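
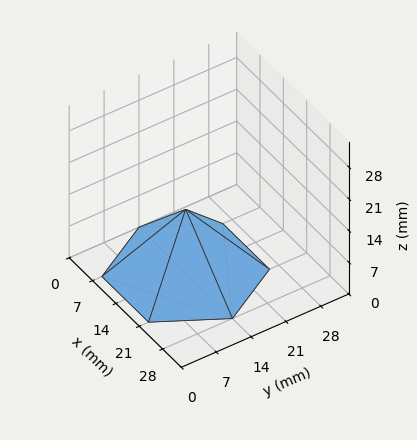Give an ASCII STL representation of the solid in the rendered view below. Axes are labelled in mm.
Reading the render: the shape is a regular 6-sided pyramid, base circumscribed radius ≈ 14 mm, apex at z ≈ 14 mm (dimensions read to the nearest mm from the axis ticks). For the STL, each face is triangulated and given an outward normal.

solid part
  facet normal 0.0000 0.0000 -1.0000
    outer loop
      vertex 7.000 26.124 0.000
      vertex 21.000 26.124 0.000
      vertex 28.000 14.000 0.000
    endloop
  endfacet
  facet normal 0.0000 0.0000 -1.0000
    outer loop
      vertex 0.000 14.000 0.000
      vertex 7.000 26.124 0.000
      vertex 28.000 14.000 0.000
    endloop
  endfacet
  facet normal 0.0000 0.0000 -1.0000
    outer loop
      vertex 7.000 1.876 0.000
      vertex 0.000 14.000 0.000
      vertex 28.000 14.000 0.000
    endloop
  endfacet
  facet normal 0.0000 0.0000 -1.0000
    outer loop
      vertex 21.000 1.876 0.000
      vertex 7.000 1.876 0.000
      vertex 28.000 14.000 0.000
    endloop
  endfacet
  facet normal 0.6547 0.3780 0.6547
    outer loop
      vertex 28.000 14.000 0.000
      vertex 21.000 26.124 0.000
      vertex 14.000 14.000 14.000
    endloop
  endfacet
  facet normal 0.0000 0.7559 0.6546
    outer loop
      vertex 21.000 26.124 0.000
      vertex 7.000 26.124 0.000
      vertex 14.000 14.000 14.000
    endloop
  endfacet
  facet normal -0.6547 0.3780 0.6547
    outer loop
      vertex 7.000 26.124 0.000
      vertex 0.000 14.000 0.000
      vertex 14.000 14.000 14.000
    endloop
  endfacet
  facet normal -0.6547 -0.3780 0.6547
    outer loop
      vertex 0.000 14.000 0.000
      vertex 7.000 1.876 0.000
      vertex 14.000 14.000 14.000
    endloop
  endfacet
  facet normal 0.0000 -0.7559 0.6546
    outer loop
      vertex 7.000 1.876 0.000
      vertex 21.000 1.876 0.000
      vertex 14.000 14.000 14.000
    endloop
  endfacet
  facet normal 0.6547 -0.3780 0.6547
    outer loop
      vertex 21.000 1.876 0.000
      vertex 28.000 14.000 0.000
      vertex 14.000 14.000 14.000
    endloop
  endfacet
endsolid part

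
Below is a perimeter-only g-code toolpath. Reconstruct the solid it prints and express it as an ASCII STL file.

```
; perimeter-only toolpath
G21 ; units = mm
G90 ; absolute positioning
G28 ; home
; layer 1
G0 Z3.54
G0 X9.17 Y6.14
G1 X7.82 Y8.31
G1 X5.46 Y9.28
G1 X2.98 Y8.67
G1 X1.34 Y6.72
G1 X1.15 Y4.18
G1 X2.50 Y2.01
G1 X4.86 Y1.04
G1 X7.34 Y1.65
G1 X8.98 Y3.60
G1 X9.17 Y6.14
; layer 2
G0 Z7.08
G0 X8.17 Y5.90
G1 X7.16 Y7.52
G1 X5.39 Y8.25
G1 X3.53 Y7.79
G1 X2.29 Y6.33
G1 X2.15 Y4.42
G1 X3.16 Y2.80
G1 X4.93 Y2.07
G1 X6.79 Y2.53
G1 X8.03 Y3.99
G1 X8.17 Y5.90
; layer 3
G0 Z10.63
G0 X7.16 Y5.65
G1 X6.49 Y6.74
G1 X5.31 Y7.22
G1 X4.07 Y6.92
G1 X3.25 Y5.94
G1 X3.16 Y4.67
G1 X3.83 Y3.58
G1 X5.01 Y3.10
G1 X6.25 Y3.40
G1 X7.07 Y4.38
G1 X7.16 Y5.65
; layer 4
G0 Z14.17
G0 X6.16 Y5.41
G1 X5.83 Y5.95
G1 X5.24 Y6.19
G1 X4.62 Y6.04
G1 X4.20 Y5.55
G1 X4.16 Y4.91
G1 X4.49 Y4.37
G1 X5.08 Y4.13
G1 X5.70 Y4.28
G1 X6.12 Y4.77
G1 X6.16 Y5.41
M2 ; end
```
solid part
  facet normal 0.0000 0.0000 -1.0000
    outer loop
      vertex 5.54 10.31 0.00
      vertex 8.49 9.10 0.00
      vertex 10.17 6.39 0.00
    endloop
  endfacet
  facet normal 0.0000 0.0000 -1.0000
    outer loop
      vertex 2.44 9.55 0.00
      vertex 5.54 10.31 0.00
      vertex 10.17 6.39 0.00
    endloop
  endfacet
  facet normal 0.0000 0.0000 -1.0000
    outer loop
      vertex 0.38 7.11 0.00
      vertex 2.44 9.55 0.00
      vertex 10.17 6.39 0.00
    endloop
  endfacet
  facet normal 0.0000 0.0000 -1.0000
    outer loop
      vertex 0.15 3.93 0.00
      vertex 0.38 7.11 0.00
      vertex 10.17 6.39 0.00
    endloop
  endfacet
  facet normal 0.0000 0.0000 -1.0000
    outer loop
      vertex 1.83 1.22 0.00
      vertex 0.15 3.93 0.00
      vertex 10.17 6.39 0.00
    endloop
  endfacet
  facet normal 0.0000 0.0000 -1.0000
    outer loop
      vertex 4.78 0.01 0.00
      vertex 1.83 1.22 0.00
      vertex 10.17 6.39 0.00
    endloop
  endfacet
  facet normal 0.0000 0.0000 -1.0000
    outer loop
      vertex 7.88 0.77 0.00
      vertex 4.78 0.01 0.00
      vertex 10.17 6.39 0.00
    endloop
  endfacet
  facet normal 0.0000 0.0000 -1.0000
    outer loop
      vertex 9.94 3.21 0.00
      vertex 7.88 0.77 0.00
      vertex 10.17 6.39 0.00
    endloop
  endfacet
  facet normal 0.8191 0.5078 0.2670
    outer loop
      vertex 10.17 6.39 0.00
      vertex 8.49 9.10 0.00
      vertex 5.16 5.16 17.71
    endloop
  endfacet
  facet normal 0.3657 0.8916 0.2671
    outer loop
      vertex 8.49 9.10 0.00
      vertex 5.54 10.31 0.00
      vertex 5.16 5.16 17.71
    endloop
  endfacet
  facet normal -0.2295 0.9359 0.2672
    outer loop
      vertex 5.54 10.31 0.00
      vertex 2.44 9.55 0.00
      vertex 5.16 5.16 17.71
    endloop
  endfacet
  facet normal -0.7363 0.6216 0.2672
    outer loop
      vertex 2.44 9.55 0.00
      vertex 0.38 7.11 0.00
      vertex 5.16 5.16 17.71
    endloop
  endfacet
  facet normal -0.9612 0.0695 0.2671
    outer loop
      vertex 0.38 7.11 0.00
      vertex 0.15 3.93 0.00
      vertex 5.16 5.16 17.71
    endloop
  endfacet
  facet normal -0.8191 -0.5078 0.2670
    outer loop
      vertex 0.15 3.93 0.00
      vertex 1.83 1.22 0.00
      vertex 5.16 5.16 17.71
    endloop
  endfacet
  facet normal -0.3657 -0.8916 0.2671
    outer loop
      vertex 1.83 1.22 0.00
      vertex 4.78 0.01 0.00
      vertex 5.16 5.16 17.71
    endloop
  endfacet
  facet normal 0.2295 -0.9359 0.2672
    outer loop
      vertex 4.78 0.01 0.00
      vertex 7.88 0.77 0.00
      vertex 5.16 5.16 17.71
    endloop
  endfacet
  facet normal 0.7363 -0.6216 0.2672
    outer loop
      vertex 7.88 0.77 0.00
      vertex 9.94 3.21 0.00
      vertex 5.16 5.16 17.71
    endloop
  endfacet
  facet normal 0.9612 -0.0695 0.2671
    outer loop
      vertex 9.94 3.21 0.00
      vertex 10.17 6.39 0.00
      vertex 5.16 5.16 17.71
    endloop
  endfacet
endsolid part

The G0 Z moves step by Δz≈3.54 mm. The G1 loops shrink linearly with z, so the solid tapers from its base footprint up to z≈17.7. Closing with a flat bottom cap and the tapered top and triangulating gives 18 facets — a regular 10-sided pyramid, base circumscribed radius ≈ 5.16 mm, apex at z ≈ 17.7 mm.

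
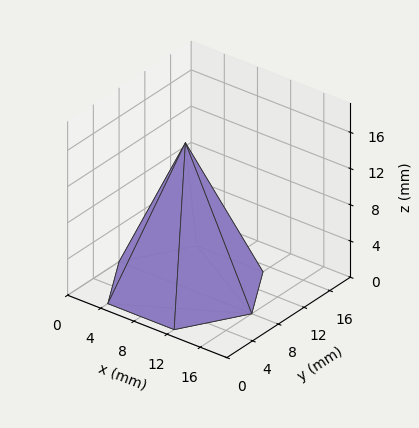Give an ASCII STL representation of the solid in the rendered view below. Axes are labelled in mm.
Reading the render: the shape is a regular 6-sided pyramid, base circumscribed radius ≈ 8 mm, apex at z ≈ 16 mm (dimensions read to the nearest mm from the axis ticks). For the STL, each face is triangulated and given an outward normal.

solid part
  facet normal 0.0000 0.0000 -1.0000
    outer loop
      vertex 4.0 14.9 0.0
      vertex 12.0 14.9 0.0
      vertex 16.0 8.0 0.0
    endloop
  endfacet
  facet normal 0.0000 0.0000 -1.0000
    outer loop
      vertex 0.0 8.0 0.0
      vertex 4.0 14.9 0.0
      vertex 16.0 8.0 0.0
    endloop
  endfacet
  facet normal 0.0000 0.0000 -1.0000
    outer loop
      vertex 4.0 1.1 0.0
      vertex 0.0 8.0 0.0
      vertex 16.0 8.0 0.0
    endloop
  endfacet
  facet normal 0.0000 0.0000 -1.0000
    outer loop
      vertex 12.0 1.1 0.0
      vertex 4.0 1.1 0.0
      vertex 16.0 8.0 0.0
    endloop
  endfacet
  facet normal 0.7940 0.4603 0.3970
    outer loop
      vertex 16.0 8.0 0.0
      vertex 12.0 14.9 0.0
      vertex 8.0 8.0 16.0
    endloop
  endfacet
  facet normal 0.0000 0.9183 0.3960
    outer loop
      vertex 12.0 14.9 0.0
      vertex 4.0 14.9 0.0
      vertex 8.0 8.0 16.0
    endloop
  endfacet
  facet normal -0.7940 0.4603 0.3970
    outer loop
      vertex 4.0 14.9 0.0
      vertex 0.0 8.0 0.0
      vertex 8.0 8.0 16.0
    endloop
  endfacet
  facet normal -0.7940 -0.4603 0.3970
    outer loop
      vertex 0.0 8.0 0.0
      vertex 4.0 1.1 0.0
      vertex 8.0 8.0 16.0
    endloop
  endfacet
  facet normal 0.0000 -0.9183 0.3960
    outer loop
      vertex 4.0 1.1 0.0
      vertex 12.0 1.1 0.0
      vertex 8.0 8.0 16.0
    endloop
  endfacet
  facet normal 0.7940 -0.4603 0.3970
    outer loop
      vertex 12.0 1.1 0.0
      vertex 16.0 8.0 0.0
      vertex 8.0 8.0 16.0
    endloop
  endfacet
endsolid part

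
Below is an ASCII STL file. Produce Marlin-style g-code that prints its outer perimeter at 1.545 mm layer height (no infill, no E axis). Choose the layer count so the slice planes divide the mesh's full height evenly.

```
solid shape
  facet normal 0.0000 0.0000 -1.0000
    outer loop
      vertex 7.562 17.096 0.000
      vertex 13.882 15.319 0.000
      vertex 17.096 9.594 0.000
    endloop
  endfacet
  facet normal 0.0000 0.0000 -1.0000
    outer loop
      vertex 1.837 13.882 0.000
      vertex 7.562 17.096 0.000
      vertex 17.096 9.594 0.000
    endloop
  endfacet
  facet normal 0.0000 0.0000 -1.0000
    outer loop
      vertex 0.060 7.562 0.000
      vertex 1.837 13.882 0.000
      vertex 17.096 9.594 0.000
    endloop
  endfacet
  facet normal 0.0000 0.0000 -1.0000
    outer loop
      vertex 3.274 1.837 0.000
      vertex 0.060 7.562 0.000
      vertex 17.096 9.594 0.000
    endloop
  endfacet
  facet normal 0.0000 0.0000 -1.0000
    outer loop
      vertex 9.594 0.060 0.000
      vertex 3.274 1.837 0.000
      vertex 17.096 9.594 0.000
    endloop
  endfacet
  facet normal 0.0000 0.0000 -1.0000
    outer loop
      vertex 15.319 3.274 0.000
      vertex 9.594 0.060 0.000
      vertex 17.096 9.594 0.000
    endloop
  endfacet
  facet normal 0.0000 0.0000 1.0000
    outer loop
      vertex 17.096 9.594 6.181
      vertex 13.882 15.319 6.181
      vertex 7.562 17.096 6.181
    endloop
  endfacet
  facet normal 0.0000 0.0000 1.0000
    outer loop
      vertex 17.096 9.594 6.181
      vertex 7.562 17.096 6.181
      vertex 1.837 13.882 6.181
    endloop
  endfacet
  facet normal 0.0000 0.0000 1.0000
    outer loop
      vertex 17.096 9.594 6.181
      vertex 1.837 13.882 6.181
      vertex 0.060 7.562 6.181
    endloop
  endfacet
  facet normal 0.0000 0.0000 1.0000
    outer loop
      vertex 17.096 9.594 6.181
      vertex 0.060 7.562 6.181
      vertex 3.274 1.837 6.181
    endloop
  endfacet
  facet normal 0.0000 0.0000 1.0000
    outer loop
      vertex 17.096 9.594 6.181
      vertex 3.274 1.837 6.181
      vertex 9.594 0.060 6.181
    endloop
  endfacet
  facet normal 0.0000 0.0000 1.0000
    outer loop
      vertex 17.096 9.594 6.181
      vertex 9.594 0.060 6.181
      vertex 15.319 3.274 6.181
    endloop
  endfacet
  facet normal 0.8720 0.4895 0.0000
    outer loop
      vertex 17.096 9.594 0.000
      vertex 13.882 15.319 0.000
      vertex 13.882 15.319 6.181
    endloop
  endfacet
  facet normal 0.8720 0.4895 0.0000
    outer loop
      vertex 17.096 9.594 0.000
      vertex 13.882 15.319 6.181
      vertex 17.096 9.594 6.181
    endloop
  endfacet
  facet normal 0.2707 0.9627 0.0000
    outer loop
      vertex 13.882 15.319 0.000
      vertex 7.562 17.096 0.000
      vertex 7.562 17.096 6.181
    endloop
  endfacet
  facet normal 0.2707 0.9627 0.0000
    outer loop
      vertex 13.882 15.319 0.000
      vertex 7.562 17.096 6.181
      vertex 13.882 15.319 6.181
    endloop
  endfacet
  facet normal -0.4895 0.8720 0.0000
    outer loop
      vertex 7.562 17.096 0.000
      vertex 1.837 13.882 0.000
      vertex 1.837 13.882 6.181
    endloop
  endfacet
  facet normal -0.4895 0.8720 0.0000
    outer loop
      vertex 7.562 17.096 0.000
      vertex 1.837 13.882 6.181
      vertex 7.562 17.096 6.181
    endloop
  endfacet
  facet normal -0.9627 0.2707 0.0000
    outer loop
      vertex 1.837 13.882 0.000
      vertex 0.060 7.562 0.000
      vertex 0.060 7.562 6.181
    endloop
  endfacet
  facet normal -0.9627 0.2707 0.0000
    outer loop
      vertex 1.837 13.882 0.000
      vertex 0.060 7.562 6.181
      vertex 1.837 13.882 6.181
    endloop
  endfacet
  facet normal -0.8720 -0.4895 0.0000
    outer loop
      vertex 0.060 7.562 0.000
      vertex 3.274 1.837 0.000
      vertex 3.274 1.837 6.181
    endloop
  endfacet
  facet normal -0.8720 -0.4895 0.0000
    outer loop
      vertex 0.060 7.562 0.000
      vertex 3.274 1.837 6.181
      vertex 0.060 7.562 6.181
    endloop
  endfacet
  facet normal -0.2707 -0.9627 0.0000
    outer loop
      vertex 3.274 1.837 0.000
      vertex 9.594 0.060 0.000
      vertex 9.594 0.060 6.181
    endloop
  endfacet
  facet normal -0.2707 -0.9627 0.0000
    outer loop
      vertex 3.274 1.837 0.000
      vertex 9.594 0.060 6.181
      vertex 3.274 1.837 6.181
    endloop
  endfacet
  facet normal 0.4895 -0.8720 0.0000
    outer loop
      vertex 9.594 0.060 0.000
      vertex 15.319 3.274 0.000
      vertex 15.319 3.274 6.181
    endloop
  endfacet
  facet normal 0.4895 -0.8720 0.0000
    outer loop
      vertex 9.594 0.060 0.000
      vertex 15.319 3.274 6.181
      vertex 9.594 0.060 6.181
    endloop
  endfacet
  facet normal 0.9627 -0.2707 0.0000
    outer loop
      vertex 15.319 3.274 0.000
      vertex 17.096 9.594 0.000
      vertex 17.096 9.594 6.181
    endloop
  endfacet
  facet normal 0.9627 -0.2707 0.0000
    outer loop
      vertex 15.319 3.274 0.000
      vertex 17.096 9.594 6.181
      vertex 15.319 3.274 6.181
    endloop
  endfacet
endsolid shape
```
; perimeter-only toolpath
G21 ; units = mm
G90 ; absolute positioning
G28 ; home
; layer 1
G0 Z1.545
G0 X17.096 Y9.594
G1 X13.882 Y15.319
G1 X7.562 Y17.096
G1 X1.837 Y13.882
G1 X0.060 Y7.562
G1 X3.274 Y1.837
G1 X9.594 Y0.060
G1 X15.319 Y3.274
G1 X17.096 Y9.594
; layer 2
G0 Z3.091
G0 X17.096 Y9.594
G1 X13.882 Y15.319
G1 X7.562 Y17.096
G1 X1.837 Y13.882
G1 X0.060 Y7.562
G1 X3.274 Y1.837
G1 X9.594 Y0.060
G1 X15.319 Y3.274
G1 X17.096 Y9.594
; layer 3
G0 Z4.636
G0 X17.096 Y9.594
G1 X13.882 Y15.319
G1 X7.562 Y17.096
G1 X1.837 Y13.882
G1 X0.060 Y7.562
G1 X3.274 Y1.837
G1 X9.594 Y0.060
G1 X15.319 Y3.274
G1 X17.096 Y9.594
; layer 4
G0 Z6.181
G0 X17.096 Y9.594
G1 X13.882 Y15.319
G1 X7.562 Y17.096
G1 X1.837 Y13.882
G1 X0.060 Y7.562
G1 X3.274 Y1.837
G1 X9.594 Y0.060
G1 X15.319 Y3.274
G1 X17.096 Y9.594
M2 ; end

The solid is a regular 8-sided prism (a cylinder approximated with 8 flat sides), circumscribed radius ≈ 8.58 mm, height ≈ 6.18 mm. Slicing at Δz = 1.545 mm — 4 equal slices spanning the solid's height, so layer i sits at z = i·h/4 — gives 4 non-empty perimeters. Each is a 8-segment closed polygon; G0 lifts to the layer z and rapids to the start vertex, then G1 traces the edges.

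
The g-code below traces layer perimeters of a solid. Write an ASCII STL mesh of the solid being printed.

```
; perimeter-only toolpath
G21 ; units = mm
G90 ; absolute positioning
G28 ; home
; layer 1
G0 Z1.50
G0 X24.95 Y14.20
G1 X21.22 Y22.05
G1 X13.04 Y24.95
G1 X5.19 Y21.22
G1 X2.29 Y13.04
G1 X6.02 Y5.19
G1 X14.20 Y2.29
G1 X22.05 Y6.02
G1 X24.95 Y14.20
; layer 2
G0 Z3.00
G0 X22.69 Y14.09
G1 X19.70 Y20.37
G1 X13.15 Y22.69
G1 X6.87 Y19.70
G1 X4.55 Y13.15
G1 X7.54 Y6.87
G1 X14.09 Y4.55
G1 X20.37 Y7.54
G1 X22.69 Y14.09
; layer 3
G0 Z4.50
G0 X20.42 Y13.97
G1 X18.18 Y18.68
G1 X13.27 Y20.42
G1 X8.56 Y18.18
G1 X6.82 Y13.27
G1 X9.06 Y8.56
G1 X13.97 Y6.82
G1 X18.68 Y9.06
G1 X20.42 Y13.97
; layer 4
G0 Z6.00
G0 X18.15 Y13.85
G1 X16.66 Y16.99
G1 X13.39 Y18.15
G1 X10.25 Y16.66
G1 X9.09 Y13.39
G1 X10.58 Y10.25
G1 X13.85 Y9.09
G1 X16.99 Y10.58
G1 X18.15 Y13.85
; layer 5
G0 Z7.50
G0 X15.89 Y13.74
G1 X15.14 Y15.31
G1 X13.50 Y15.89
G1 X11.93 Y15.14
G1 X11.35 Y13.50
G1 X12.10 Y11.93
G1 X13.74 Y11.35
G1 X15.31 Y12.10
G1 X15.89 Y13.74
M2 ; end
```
solid part
  facet normal 0.0000 0.0000 -1.0000
    outer loop
      vertex 12.92 27.22 0.00
      vertex 22.74 23.74 0.00
      vertex 27.22 14.32 0.00
    endloop
  endfacet
  facet normal 0.0000 0.0000 -1.0000
    outer loop
      vertex 3.50 22.74 0.00
      vertex 12.92 27.22 0.00
      vertex 27.22 14.32 0.00
    endloop
  endfacet
  facet normal 0.0000 0.0000 -1.0000
    outer loop
      vertex 0.02 12.92 0.00
      vertex 3.50 22.74 0.00
      vertex 27.22 14.32 0.00
    endloop
  endfacet
  facet normal 0.0000 0.0000 -1.0000
    outer loop
      vertex 4.50 3.50 0.00
      vertex 0.02 12.92 0.00
      vertex 27.22 14.32 0.00
    endloop
  endfacet
  facet normal 0.0000 0.0000 -1.0000
    outer loop
      vertex 14.32 0.02 0.00
      vertex 4.50 3.50 0.00
      vertex 27.22 14.32 0.00
    endloop
  endfacet
  facet normal 0.0000 0.0000 -1.0000
    outer loop
      vertex 23.74 4.50 0.00
      vertex 14.32 0.02 0.00
      vertex 27.22 14.32 0.00
    endloop
  endfacet
  facet normal 0.5254 0.2499 0.8133
    outer loop
      vertex 27.22 14.32 0.00
      vertex 22.74 23.74 0.00
      vertex 13.62 13.62 9.00
    endloop
  endfacet
  facet normal 0.1943 0.5483 0.8134
    outer loop
      vertex 22.74 23.74 0.00
      vertex 12.92 27.22 0.00
      vertex 13.62 13.62 9.00
    endloop
  endfacet
  facet normal -0.2499 0.5254 0.8133
    outer loop
      vertex 12.92 27.22 0.00
      vertex 3.50 22.74 0.00
      vertex 13.62 13.62 9.00
    endloop
  endfacet
  facet normal -0.5483 0.1943 0.8134
    outer loop
      vertex 3.50 22.74 0.00
      vertex 0.02 12.92 0.00
      vertex 13.62 13.62 9.00
    endloop
  endfacet
  facet normal -0.5254 -0.2499 0.8133
    outer loop
      vertex 0.02 12.92 0.00
      vertex 4.50 3.50 0.00
      vertex 13.62 13.62 9.00
    endloop
  endfacet
  facet normal -0.1943 -0.5483 0.8134
    outer loop
      vertex 4.50 3.50 0.00
      vertex 14.32 0.02 0.00
      vertex 13.62 13.62 9.00
    endloop
  endfacet
  facet normal 0.2499 -0.5254 0.8133
    outer loop
      vertex 14.32 0.02 0.00
      vertex 23.74 4.50 0.00
      vertex 13.62 13.62 9.00
    endloop
  endfacet
  facet normal 0.5483 -0.1943 0.8134
    outer loop
      vertex 23.74 4.50 0.00
      vertex 27.22 14.32 0.00
      vertex 13.62 13.62 9.00
    endloop
  endfacet
endsolid part

The G0 Z moves step by Δz≈1.50 mm. The G1 loops shrink linearly with z, so the solid tapers from its base footprint up to z≈9. Closing with a flat bottom cap and the tapered top and triangulating gives 14 facets — a regular 8-sided pyramid, base circumscribed radius ≈ 13.6 mm, apex at z ≈ 9 mm.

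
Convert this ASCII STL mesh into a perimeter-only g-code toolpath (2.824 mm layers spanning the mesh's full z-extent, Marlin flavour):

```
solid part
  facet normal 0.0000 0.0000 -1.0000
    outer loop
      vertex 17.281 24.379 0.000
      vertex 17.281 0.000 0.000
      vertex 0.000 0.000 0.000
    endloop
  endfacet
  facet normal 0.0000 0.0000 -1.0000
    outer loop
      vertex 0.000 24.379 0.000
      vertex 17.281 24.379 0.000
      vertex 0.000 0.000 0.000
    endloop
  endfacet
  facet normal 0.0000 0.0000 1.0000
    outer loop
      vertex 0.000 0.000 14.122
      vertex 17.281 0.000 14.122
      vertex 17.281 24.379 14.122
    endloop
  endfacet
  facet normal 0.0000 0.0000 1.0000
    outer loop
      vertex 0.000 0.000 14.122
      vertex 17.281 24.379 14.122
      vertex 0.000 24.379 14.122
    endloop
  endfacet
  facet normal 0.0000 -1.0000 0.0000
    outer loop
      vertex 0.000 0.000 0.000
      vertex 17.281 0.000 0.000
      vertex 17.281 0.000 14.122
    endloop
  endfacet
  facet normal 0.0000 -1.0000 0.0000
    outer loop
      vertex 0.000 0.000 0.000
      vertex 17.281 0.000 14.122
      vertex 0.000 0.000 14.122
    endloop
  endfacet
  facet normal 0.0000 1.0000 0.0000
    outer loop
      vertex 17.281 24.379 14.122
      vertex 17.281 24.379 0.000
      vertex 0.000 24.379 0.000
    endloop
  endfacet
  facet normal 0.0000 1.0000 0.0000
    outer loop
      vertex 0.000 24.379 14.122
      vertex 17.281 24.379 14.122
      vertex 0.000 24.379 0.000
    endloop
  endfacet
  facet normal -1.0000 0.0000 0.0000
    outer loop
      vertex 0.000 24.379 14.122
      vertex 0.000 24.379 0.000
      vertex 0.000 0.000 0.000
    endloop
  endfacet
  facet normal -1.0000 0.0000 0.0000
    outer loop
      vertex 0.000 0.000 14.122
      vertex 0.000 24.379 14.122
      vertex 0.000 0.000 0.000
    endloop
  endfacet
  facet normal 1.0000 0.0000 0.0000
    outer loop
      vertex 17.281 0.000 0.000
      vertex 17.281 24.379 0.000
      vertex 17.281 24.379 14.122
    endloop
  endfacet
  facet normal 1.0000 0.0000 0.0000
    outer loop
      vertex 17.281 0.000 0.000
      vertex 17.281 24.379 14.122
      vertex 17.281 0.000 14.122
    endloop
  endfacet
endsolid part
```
; perimeter-only toolpath
G21 ; units = mm
G90 ; absolute positioning
G28 ; home
; layer 1
G0 Z2.824
G0 X0.000 Y0.000
G1 X17.281 Y0.000
G1 X17.281 Y24.379
G1 X0.000 Y24.379
G1 X0.000 Y0.000
; layer 2
G0 Z5.649
G0 X0.000 Y0.000
G1 X17.281 Y0.000
G1 X17.281 Y24.379
G1 X0.000 Y24.379
G1 X0.000 Y0.000
; layer 3
G0 Z8.473
G0 X0.000 Y0.000
G1 X17.281 Y0.000
G1 X17.281 Y24.379
G1 X0.000 Y24.379
G1 X0.000 Y0.000
; layer 4
G0 Z11.298
G0 X0.000 Y0.000
G1 X17.281 Y0.000
G1 X17.281 Y24.379
G1 X0.000 Y24.379
G1 X0.000 Y0.000
; layer 5
G0 Z14.122
G0 X0.000 Y0.000
G1 X17.281 Y0.000
G1 X17.281 Y24.379
G1 X0.000 Y24.379
G1 X0.000 Y0.000
M2 ; end

The solid is a rectangular box, roughly 17.3 × 24.4 mm footprint and 14.1 mm tall. Slicing at Δz = 2.824 mm — 5 equal slices spanning the solid's height, so layer i sits at z = i·h/5 — gives 5 non-empty perimeters. Each is a 4-segment closed polygon; G0 lifts to the layer z and rapids to the start vertex, then G1 traces the edges.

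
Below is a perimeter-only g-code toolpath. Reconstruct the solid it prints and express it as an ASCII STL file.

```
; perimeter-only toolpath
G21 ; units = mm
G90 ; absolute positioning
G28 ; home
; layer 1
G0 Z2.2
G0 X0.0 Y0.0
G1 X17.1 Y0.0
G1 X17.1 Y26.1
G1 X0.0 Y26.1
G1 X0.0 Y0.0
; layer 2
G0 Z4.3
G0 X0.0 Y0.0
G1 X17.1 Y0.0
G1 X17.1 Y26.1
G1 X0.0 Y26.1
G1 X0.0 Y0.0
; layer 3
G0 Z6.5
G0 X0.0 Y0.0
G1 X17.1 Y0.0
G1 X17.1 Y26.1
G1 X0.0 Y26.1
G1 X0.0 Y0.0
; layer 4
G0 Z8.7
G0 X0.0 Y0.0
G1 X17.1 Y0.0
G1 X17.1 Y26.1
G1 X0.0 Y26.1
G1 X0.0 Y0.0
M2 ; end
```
solid part
  facet normal 0.0000 0.0000 -1.0000
    outer loop
      vertex 17.1 26.1 0.0
      vertex 17.1 0.0 0.0
      vertex 0.0 0.0 0.0
    endloop
  endfacet
  facet normal 0.0000 0.0000 -1.0000
    outer loop
      vertex 0.0 26.1 0.0
      vertex 17.1 26.1 0.0
      vertex 0.0 0.0 0.0
    endloop
  endfacet
  facet normal 0.0000 0.0000 1.0000
    outer loop
      vertex 0.0 0.0 8.7
      vertex 17.1 0.0 8.7
      vertex 17.1 26.1 8.7
    endloop
  endfacet
  facet normal 0.0000 0.0000 1.0000
    outer loop
      vertex 0.0 0.0 8.7
      vertex 17.1 26.1 8.7
      vertex 0.0 26.1 8.7
    endloop
  endfacet
  facet normal 0.0000 -1.0000 0.0000
    outer loop
      vertex 0.0 0.0 0.0
      vertex 17.1 0.0 0.0
      vertex 17.1 0.0 8.7
    endloop
  endfacet
  facet normal 0.0000 -1.0000 0.0000
    outer loop
      vertex 0.0 0.0 0.0
      vertex 17.1 0.0 8.7
      vertex 0.0 0.0 8.7
    endloop
  endfacet
  facet normal 0.0000 1.0000 0.0000
    outer loop
      vertex 17.1 26.1 8.7
      vertex 17.1 26.1 0.0
      vertex 0.0 26.1 0.0
    endloop
  endfacet
  facet normal 0.0000 1.0000 0.0000
    outer loop
      vertex 0.0 26.1 8.7
      vertex 17.1 26.1 8.7
      vertex 0.0 26.1 0.0
    endloop
  endfacet
  facet normal -1.0000 0.0000 0.0000
    outer loop
      vertex 0.0 26.1 8.7
      vertex 0.0 26.1 0.0
      vertex 0.0 0.0 0.0
    endloop
  endfacet
  facet normal -1.0000 0.0000 0.0000
    outer loop
      vertex 0.0 0.0 8.7
      vertex 0.0 26.1 8.7
      vertex 0.0 0.0 0.0
    endloop
  endfacet
  facet normal 1.0000 0.0000 0.0000
    outer loop
      vertex 17.1 0.0 0.0
      vertex 17.1 26.1 0.0
      vertex 17.1 26.1 8.7
    endloop
  endfacet
  facet normal 1.0000 0.0000 0.0000
    outer loop
      vertex 17.1 0.0 0.0
      vertex 17.1 26.1 8.7
      vertex 17.1 0.0 8.7
    endloop
  endfacet
endsolid part

The G0 Z moves step by Δz≈2.2 mm. Every layer's G1 loop is the same polygon, so the solid is a straight extrusion of it from z=0 to z≈8.7. Closing with flat bottom and top caps and triangulating gives 12 facets — a rectangular box, roughly 17.1 × 26.1 mm footprint and 8.7 mm tall.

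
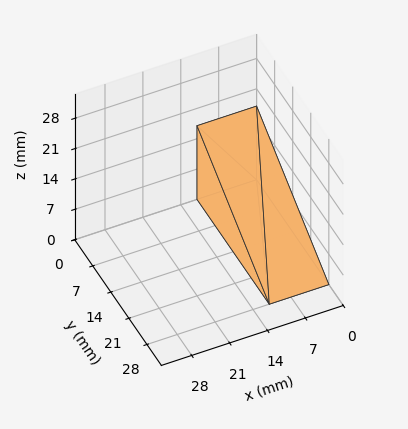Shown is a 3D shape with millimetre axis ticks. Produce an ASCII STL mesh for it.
Reading the render: the shape is a wedge (ramp): 11 × 28 mm base, rising to 17 mm along the y=0 edge and sloping linearly to z=0 at y=28 (dimensions read to the nearest mm from the axis ticks). For the STL, each face is triangulated and given an outward normal.

solid part
  facet normal 0.0000 0.0000 -1.0000
    outer loop
      vertex 11.0 28.0 0.0
      vertex 11.0 0.0 0.0
      vertex 0.0 0.0 0.0
    endloop
  endfacet
  facet normal 0.0000 0.0000 -1.0000
    outer loop
      vertex 0.0 28.0 0.0
      vertex 11.0 28.0 0.0
      vertex 0.0 0.0 0.0
    endloop
  endfacet
  facet normal 0.0000 -1.0000 0.0000
    outer loop
      vertex 0.0 0.0 0.0
      vertex 11.0 0.0 0.0
      vertex 11.0 0.0 17.0
    endloop
  endfacet
  facet normal 0.0000 -1.0000 0.0000
    outer loop
      vertex 0.0 0.0 0.0
      vertex 11.0 0.0 17.0
      vertex 0.0 0.0 17.0
    endloop
  endfacet
  facet normal 0.0000 0.5190 0.8548
    outer loop
      vertex 0.0 0.0 17.0
      vertex 11.0 0.0 17.0
      vertex 11.0 28.0 0.0
    endloop
  endfacet
  facet normal 0.0000 0.5190 0.8548
    outer loop
      vertex 0.0 0.0 17.0
      vertex 11.0 28.0 0.0
      vertex 0.0 28.0 0.0
    endloop
  endfacet
  facet normal -1.0000 0.0000 0.0000
    outer loop
      vertex 0.0 0.0 17.0
      vertex 0.0 28.0 0.0
      vertex 0.0 0.0 0.0
    endloop
  endfacet
  facet normal 1.0000 0.0000 0.0000
    outer loop
      vertex 11.0 0.0 0.0
      vertex 11.0 28.0 0.0
      vertex 11.0 0.0 17.0
    endloop
  endfacet
endsolid part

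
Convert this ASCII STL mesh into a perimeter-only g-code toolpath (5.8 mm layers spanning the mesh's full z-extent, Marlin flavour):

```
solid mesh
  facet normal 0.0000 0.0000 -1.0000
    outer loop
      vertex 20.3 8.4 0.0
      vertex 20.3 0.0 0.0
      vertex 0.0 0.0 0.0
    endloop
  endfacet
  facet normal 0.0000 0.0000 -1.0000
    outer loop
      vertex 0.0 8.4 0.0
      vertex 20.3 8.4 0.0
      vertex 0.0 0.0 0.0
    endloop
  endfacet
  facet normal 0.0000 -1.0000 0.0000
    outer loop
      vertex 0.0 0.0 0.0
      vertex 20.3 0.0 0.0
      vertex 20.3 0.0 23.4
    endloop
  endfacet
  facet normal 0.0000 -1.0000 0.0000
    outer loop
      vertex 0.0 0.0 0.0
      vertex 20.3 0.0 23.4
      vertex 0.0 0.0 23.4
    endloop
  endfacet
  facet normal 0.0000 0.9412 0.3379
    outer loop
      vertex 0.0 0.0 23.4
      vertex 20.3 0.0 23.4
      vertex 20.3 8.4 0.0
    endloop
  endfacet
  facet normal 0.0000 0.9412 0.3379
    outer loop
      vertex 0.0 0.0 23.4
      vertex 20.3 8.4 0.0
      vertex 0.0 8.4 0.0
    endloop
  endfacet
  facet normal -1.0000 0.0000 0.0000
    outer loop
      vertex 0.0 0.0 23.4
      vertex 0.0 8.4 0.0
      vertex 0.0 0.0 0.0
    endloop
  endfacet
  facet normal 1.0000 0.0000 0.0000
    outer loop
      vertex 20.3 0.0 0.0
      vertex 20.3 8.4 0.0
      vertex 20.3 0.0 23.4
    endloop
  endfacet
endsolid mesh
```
; perimeter-only toolpath
G21 ; units = mm
G90 ; absolute positioning
G28 ; home
; layer 1
G0 Z5.8
G0 X0.0 Y0.0
G1 X20.3 Y0.0
G1 X20.3 Y6.3
G1 X0.0 Y6.3
G1 X0.0 Y0.0
; layer 2
G0 Z11.7
G0 X0.0 Y0.0
G1 X20.3 Y0.0
G1 X20.3 Y4.2
G1 X0.0 Y4.2
G1 X0.0 Y0.0
; layer 3
G0 Z17.5
G0 X0.0 Y0.0
G1 X20.3 Y0.0
G1 X20.3 Y2.1
G1 X0.0 Y2.1
G1 X0.0 Y0.0
M2 ; end

The solid is a wedge (ramp): 20.3 × 8.4 mm base, rising to 23.4 mm along the y=0 edge and sloping linearly to z=0 at y=8.4. Slicing at Δz = 5.8 mm — 4 equal slices spanning the solid's height, so layer i sits at z = i·h/4 — gives 3 non-empty perimeters. Each is a 4-segment closed polygon; G0 lifts to the layer z and rapids to the start vertex, then G1 traces the edges. The cross-section shrinks linearly with z (the slice at the apex is degenerate and omitted).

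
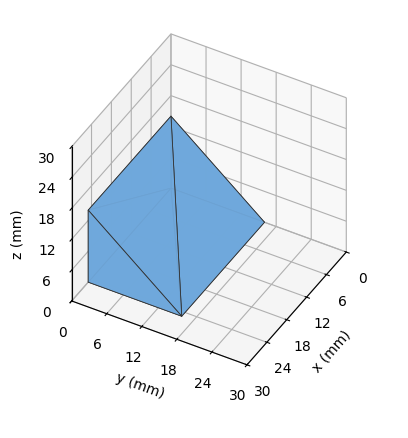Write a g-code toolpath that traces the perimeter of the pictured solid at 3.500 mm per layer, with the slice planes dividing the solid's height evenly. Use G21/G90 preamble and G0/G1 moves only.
Reading the render: the shape is a wedge (ramp): 25 × 16 mm base, rising to 14 mm along the y=0 edge and sloping linearly to z=0 at y=16 (dimensions read to the nearest mm from the axis ticks). For the g-code, the solid's height is divided into equal slices at the stated Δz and each level perimeter traced with G1 moves after a G0 lift.

; perimeter-only toolpath
G21 ; units = mm
G90 ; absolute positioning
G28 ; home
; layer 1
G0 Z3.500
G0 X0.000 Y0.000
G1 X25.000 Y0.000
G1 X25.000 Y12.000
G1 X0.000 Y12.000
G1 X0.000 Y0.000
; layer 2
G0 Z7.000
G0 X0.000 Y0.000
G1 X25.000 Y0.000
G1 X25.000 Y8.000
G1 X0.000 Y8.000
G1 X0.000 Y0.000
; layer 3
G0 Z10.500
G0 X0.000 Y0.000
G1 X25.000 Y0.000
G1 X25.000 Y4.000
G1 X0.000 Y4.000
G1 X0.000 Y0.000
M2 ; end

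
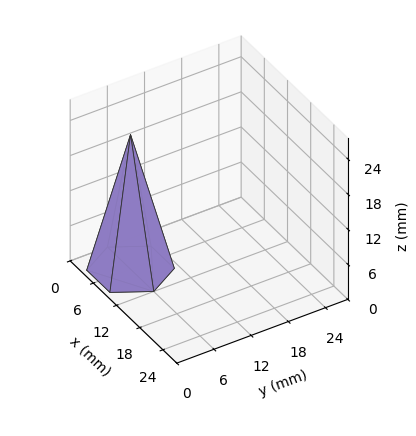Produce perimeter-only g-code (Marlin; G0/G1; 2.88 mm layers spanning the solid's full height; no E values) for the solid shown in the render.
Reading the render: the shape is a regular 6-sided pyramid, base circumscribed radius ≈ 6 mm, apex at z ≈ 23 mm (dimensions read to the nearest mm from the axis ticks). For the g-code, the solid's height is divided into equal slices at the stated Δz and each level perimeter traced with G1 moves after a G0 lift.

; perimeter-only toolpath
G21 ; units = mm
G90 ; absolute positioning
G28 ; home
; layer 1
G0 Z2.88
G0 X11.25 Y6.00
G1 X8.62 Y10.55
G1 X3.38 Y10.55
G1 X0.75 Y6.00
G1 X3.38 Y1.45
G1 X8.62 Y1.45
G1 X11.25 Y6.00
; layer 2
G0 Z5.75
G0 X10.50 Y6.00
G1 X8.25 Y9.90
G1 X3.75 Y9.90
G1 X1.50 Y6.00
G1 X3.75 Y2.10
G1 X8.25 Y2.10
G1 X10.50 Y6.00
; layer 3
G0 Z8.62
G0 X9.75 Y6.00
G1 X7.88 Y9.25
G1 X4.12 Y9.25
G1 X2.25 Y6.00
G1 X4.12 Y2.75
G1 X7.88 Y2.75
G1 X9.75 Y6.00
; layer 4
G0 Z11.50
G0 X9.00 Y6.00
G1 X7.50 Y8.60
G1 X4.50 Y8.60
G1 X3.00 Y6.00
G1 X4.50 Y3.40
G1 X7.50 Y3.40
G1 X9.00 Y6.00
; layer 5
G0 Z14.38
G0 X8.25 Y6.00
G1 X7.12 Y7.95
G1 X4.88 Y7.95
G1 X3.75 Y6.00
G1 X4.88 Y4.05
G1 X7.12 Y4.05
G1 X8.25 Y6.00
; layer 6
G0 Z17.25
G0 X7.50 Y6.00
G1 X6.75 Y7.30
G1 X5.25 Y7.30
G1 X4.50 Y6.00
G1 X5.25 Y4.70
G1 X6.75 Y4.70
G1 X7.50 Y6.00
; layer 7
G0 Z20.12
G0 X6.75 Y6.00
G1 X6.38 Y6.65
G1 X5.62 Y6.65
G1 X5.25 Y6.00
G1 X5.62 Y5.35
G1 X6.38 Y5.35
G1 X6.75 Y6.00
M2 ; end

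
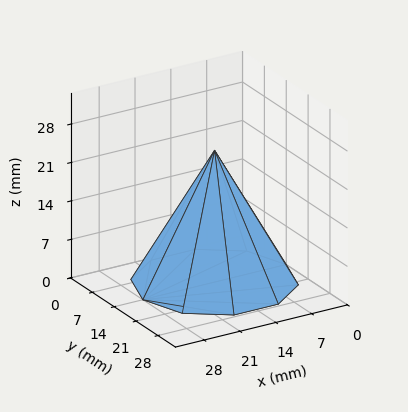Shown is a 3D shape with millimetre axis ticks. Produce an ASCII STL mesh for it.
Reading the render: the shape is a regular 10-sided pyramid, base circumscribed radius ≈ 14 mm, apex at z ≈ 24 mm (dimensions read to the nearest mm from the axis ticks). For the STL, each face is triangulated and given an outward normal.

solid part
  facet normal 0.0000 0.0000 -1.0000
    outer loop
      vertex 18.33 27.31 0.00
      vertex 25.33 22.23 0.00
      vertex 28.00 14.00 0.00
    endloop
  endfacet
  facet normal 0.0000 0.0000 -1.0000
    outer loop
      vertex 9.67 27.31 0.00
      vertex 18.33 27.31 0.00
      vertex 28.00 14.00 0.00
    endloop
  endfacet
  facet normal 0.0000 0.0000 -1.0000
    outer loop
      vertex 2.67 22.23 0.00
      vertex 9.67 27.31 0.00
      vertex 28.00 14.00 0.00
    endloop
  endfacet
  facet normal 0.0000 0.0000 -1.0000
    outer loop
      vertex 0.00 14.00 0.00
      vertex 2.67 22.23 0.00
      vertex 28.00 14.00 0.00
    endloop
  endfacet
  facet normal 0.0000 0.0000 -1.0000
    outer loop
      vertex 2.67 5.77 0.00
      vertex 0.00 14.00 0.00
      vertex 28.00 14.00 0.00
    endloop
  endfacet
  facet normal 0.0000 0.0000 -1.0000
    outer loop
      vertex 9.67 0.69 0.00
      vertex 2.67 5.77 0.00
      vertex 28.00 14.00 0.00
    endloop
  endfacet
  facet normal 0.0000 0.0000 -1.0000
    outer loop
      vertex 18.33 0.69 0.00
      vertex 9.67 0.69 0.00
      vertex 28.00 14.00 0.00
    endloop
  endfacet
  facet normal 0.0000 0.0000 -1.0000
    outer loop
      vertex 25.33 5.77 0.00
      vertex 18.33 0.69 0.00
      vertex 28.00 14.00 0.00
    endloop
  endfacet
  facet normal 0.8317 0.2698 0.4852
    outer loop
      vertex 28.00 14.00 0.00
      vertex 25.33 22.23 0.00
      vertex 14.00 14.00 24.00
    endloop
  endfacet
  facet normal 0.5136 0.7077 0.4851
    outer loop
      vertex 25.33 22.23 0.00
      vertex 18.33 27.31 0.00
      vertex 14.00 14.00 24.00
    endloop
  endfacet
  facet normal 0.0000 0.8745 0.4850
    outer loop
      vertex 18.33 27.31 0.00
      vertex 9.67 27.31 0.00
      vertex 14.00 14.00 24.00
    endloop
  endfacet
  facet normal -0.5136 0.7077 0.4851
    outer loop
      vertex 9.67 27.31 0.00
      vertex 2.67 22.23 0.00
      vertex 14.00 14.00 24.00
    endloop
  endfacet
  facet normal -0.8317 0.2698 0.4852
    outer loop
      vertex 2.67 22.23 0.00
      vertex 0.00 14.00 0.00
      vertex 14.00 14.00 24.00
    endloop
  endfacet
  facet normal -0.8317 -0.2698 0.4852
    outer loop
      vertex 0.00 14.00 0.00
      vertex 2.67 5.77 0.00
      vertex 14.00 14.00 24.00
    endloop
  endfacet
  facet normal -0.5136 -0.7077 0.4851
    outer loop
      vertex 2.67 5.77 0.00
      vertex 9.67 0.69 0.00
      vertex 14.00 14.00 24.00
    endloop
  endfacet
  facet normal 0.0000 -0.8745 0.4850
    outer loop
      vertex 9.67 0.69 0.00
      vertex 18.33 0.69 0.00
      vertex 14.00 14.00 24.00
    endloop
  endfacet
  facet normal 0.5136 -0.7077 0.4851
    outer loop
      vertex 18.33 0.69 0.00
      vertex 25.33 5.77 0.00
      vertex 14.00 14.00 24.00
    endloop
  endfacet
  facet normal 0.8317 -0.2698 0.4852
    outer loop
      vertex 25.33 5.77 0.00
      vertex 28.00 14.00 0.00
      vertex 14.00 14.00 24.00
    endloop
  endfacet
endsolid part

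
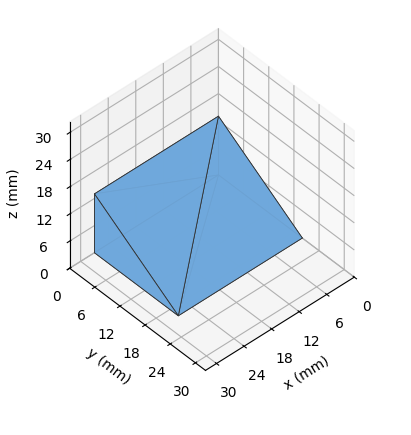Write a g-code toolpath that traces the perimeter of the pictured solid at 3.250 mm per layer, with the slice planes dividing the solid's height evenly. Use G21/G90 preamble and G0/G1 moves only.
Reading the render: the shape is a wedge (ramp): 27 × 20 mm base, rising to 13 mm along the y=0 edge and sloping linearly to z=0 at y=20 (dimensions read to the nearest mm from the axis ticks). For the g-code, the solid's height is divided into equal slices at the stated Δz and each level perimeter traced with G1 moves after a G0 lift.

; perimeter-only toolpath
G21 ; units = mm
G90 ; absolute positioning
G28 ; home
; layer 1
G0 Z3.250
G0 X0.000 Y0.000
G1 X27.000 Y0.000
G1 X27.000 Y15.000
G1 X0.000 Y15.000
G1 X0.000 Y0.000
; layer 2
G0 Z6.500
G0 X0.000 Y0.000
G1 X27.000 Y0.000
G1 X27.000 Y10.000
G1 X0.000 Y10.000
G1 X0.000 Y0.000
; layer 3
G0 Z9.750
G0 X0.000 Y0.000
G1 X27.000 Y0.000
G1 X27.000 Y5.000
G1 X0.000 Y5.000
G1 X0.000 Y0.000
M2 ; end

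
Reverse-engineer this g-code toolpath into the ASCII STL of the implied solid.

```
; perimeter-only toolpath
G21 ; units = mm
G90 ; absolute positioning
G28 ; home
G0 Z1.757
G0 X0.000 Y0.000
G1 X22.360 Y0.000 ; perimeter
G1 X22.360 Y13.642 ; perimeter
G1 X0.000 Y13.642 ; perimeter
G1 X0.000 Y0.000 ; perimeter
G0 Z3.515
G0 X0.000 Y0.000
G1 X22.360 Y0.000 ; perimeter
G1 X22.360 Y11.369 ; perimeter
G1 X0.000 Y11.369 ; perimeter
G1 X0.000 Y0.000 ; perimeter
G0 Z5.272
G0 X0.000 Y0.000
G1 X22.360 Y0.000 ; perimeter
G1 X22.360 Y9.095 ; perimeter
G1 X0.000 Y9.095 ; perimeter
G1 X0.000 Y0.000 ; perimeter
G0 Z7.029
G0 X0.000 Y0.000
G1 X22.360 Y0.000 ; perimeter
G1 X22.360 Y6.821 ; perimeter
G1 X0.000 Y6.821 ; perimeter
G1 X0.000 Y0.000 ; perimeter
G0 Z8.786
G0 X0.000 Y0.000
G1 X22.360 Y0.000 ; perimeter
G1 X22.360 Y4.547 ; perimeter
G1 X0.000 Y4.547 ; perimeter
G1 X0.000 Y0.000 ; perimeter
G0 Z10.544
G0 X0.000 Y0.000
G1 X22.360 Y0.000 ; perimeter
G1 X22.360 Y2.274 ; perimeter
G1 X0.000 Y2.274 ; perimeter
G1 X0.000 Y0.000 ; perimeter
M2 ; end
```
solid part
  facet normal 0.0000 0.0000 -1.0000
    outer loop
      vertex 22.360 15.916 0.000
      vertex 22.360 0.000 0.000
      vertex 0.000 0.000 0.000
    endloop
  endfacet
  facet normal 0.0000 0.0000 -1.0000
    outer loop
      vertex 0.000 15.916 0.000
      vertex 22.360 15.916 0.000
      vertex 0.000 0.000 0.000
    endloop
  endfacet
  facet normal 0.0000 -1.0000 0.0000
    outer loop
      vertex 0.000 0.000 0.000
      vertex 22.360 0.000 0.000
      vertex 22.360 0.000 12.301
    endloop
  endfacet
  facet normal 0.0000 -1.0000 0.0000
    outer loop
      vertex 0.000 0.000 0.000
      vertex 22.360 0.000 12.301
      vertex 0.000 0.000 12.301
    endloop
  endfacet
  facet normal 0.0000 0.6115 0.7912
    outer loop
      vertex 0.000 0.000 12.301
      vertex 22.360 0.000 12.301
      vertex 22.360 15.916 0.000
    endloop
  endfacet
  facet normal 0.0000 0.6115 0.7912
    outer loop
      vertex 0.000 0.000 12.301
      vertex 22.360 15.916 0.000
      vertex 0.000 15.916 0.000
    endloop
  endfacet
  facet normal -1.0000 0.0000 0.0000
    outer loop
      vertex 0.000 0.000 12.301
      vertex 0.000 15.916 0.000
      vertex 0.000 0.000 0.000
    endloop
  endfacet
  facet normal 1.0000 0.0000 0.0000
    outer loop
      vertex 22.360 0.000 0.000
      vertex 22.360 15.916 0.000
      vertex 22.360 0.000 12.301
    endloop
  endfacet
endsolid part

The G0 Z moves step by Δz≈1.757 mm. The G1 loops shrink linearly with z, so the solid tapers from its base footprint up to z≈12.3. Closing with a flat bottom cap and the tapered top and triangulating gives 8 facets — a wedge (ramp): 22.4 × 15.9 mm base, rising to 12.3 mm along the y=0 edge and sloping linearly to z=0 at y=15.9.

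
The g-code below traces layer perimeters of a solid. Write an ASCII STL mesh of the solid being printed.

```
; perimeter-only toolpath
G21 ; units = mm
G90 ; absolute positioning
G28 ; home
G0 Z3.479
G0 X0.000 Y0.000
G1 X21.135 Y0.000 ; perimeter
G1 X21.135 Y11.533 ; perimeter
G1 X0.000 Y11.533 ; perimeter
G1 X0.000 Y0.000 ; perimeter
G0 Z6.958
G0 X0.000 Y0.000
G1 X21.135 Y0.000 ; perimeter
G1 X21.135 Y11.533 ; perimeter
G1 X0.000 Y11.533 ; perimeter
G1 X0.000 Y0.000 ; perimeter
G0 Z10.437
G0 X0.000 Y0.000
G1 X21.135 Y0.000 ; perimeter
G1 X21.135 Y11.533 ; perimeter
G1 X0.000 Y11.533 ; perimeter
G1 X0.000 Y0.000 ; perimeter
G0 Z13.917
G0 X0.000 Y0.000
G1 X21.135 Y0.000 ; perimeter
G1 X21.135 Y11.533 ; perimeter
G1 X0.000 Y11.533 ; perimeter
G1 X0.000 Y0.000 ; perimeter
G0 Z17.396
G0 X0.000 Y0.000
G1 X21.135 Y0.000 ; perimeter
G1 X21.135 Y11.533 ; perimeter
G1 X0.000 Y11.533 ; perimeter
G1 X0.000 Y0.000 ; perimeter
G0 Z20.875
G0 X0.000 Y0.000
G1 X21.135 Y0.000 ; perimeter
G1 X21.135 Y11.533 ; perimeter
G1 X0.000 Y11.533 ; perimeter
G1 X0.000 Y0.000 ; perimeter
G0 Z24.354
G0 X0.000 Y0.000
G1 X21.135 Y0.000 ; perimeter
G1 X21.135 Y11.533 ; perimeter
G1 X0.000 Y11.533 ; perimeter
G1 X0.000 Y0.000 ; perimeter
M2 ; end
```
solid part
  facet normal 0.0000 0.0000 -1.0000
    outer loop
      vertex 21.135 11.533 0.000
      vertex 21.135 0.000 0.000
      vertex 0.000 0.000 0.000
    endloop
  endfacet
  facet normal 0.0000 0.0000 -1.0000
    outer loop
      vertex 0.000 11.533 0.000
      vertex 21.135 11.533 0.000
      vertex 0.000 0.000 0.000
    endloop
  endfacet
  facet normal 0.0000 0.0000 1.0000
    outer loop
      vertex 0.000 0.000 24.354
      vertex 21.135 0.000 24.354
      vertex 21.135 11.533 24.354
    endloop
  endfacet
  facet normal 0.0000 0.0000 1.0000
    outer loop
      vertex 0.000 0.000 24.354
      vertex 21.135 11.533 24.354
      vertex 0.000 11.533 24.354
    endloop
  endfacet
  facet normal 0.0000 -1.0000 0.0000
    outer loop
      vertex 0.000 0.000 0.000
      vertex 21.135 0.000 0.000
      vertex 21.135 0.000 24.354
    endloop
  endfacet
  facet normal 0.0000 -1.0000 0.0000
    outer loop
      vertex 0.000 0.000 0.000
      vertex 21.135 0.000 24.354
      vertex 0.000 0.000 24.354
    endloop
  endfacet
  facet normal 0.0000 1.0000 0.0000
    outer loop
      vertex 21.135 11.533 24.354
      vertex 21.135 11.533 0.000
      vertex 0.000 11.533 0.000
    endloop
  endfacet
  facet normal 0.0000 1.0000 0.0000
    outer loop
      vertex 0.000 11.533 24.354
      vertex 21.135 11.533 24.354
      vertex 0.000 11.533 0.000
    endloop
  endfacet
  facet normal -1.0000 0.0000 0.0000
    outer loop
      vertex 0.000 11.533 24.354
      vertex 0.000 11.533 0.000
      vertex 0.000 0.000 0.000
    endloop
  endfacet
  facet normal -1.0000 0.0000 0.0000
    outer loop
      vertex 0.000 0.000 24.354
      vertex 0.000 11.533 24.354
      vertex 0.000 0.000 0.000
    endloop
  endfacet
  facet normal 1.0000 0.0000 0.0000
    outer loop
      vertex 21.135 0.000 0.000
      vertex 21.135 11.533 0.000
      vertex 21.135 11.533 24.354
    endloop
  endfacet
  facet normal 1.0000 0.0000 0.0000
    outer loop
      vertex 21.135 0.000 0.000
      vertex 21.135 11.533 24.354
      vertex 21.135 0.000 24.354
    endloop
  endfacet
endsolid part

The G0 Z moves step by Δz≈3.479 mm. Every layer's G1 loop is the same polygon, so the solid is a straight extrusion of it from z=0 to z≈24.4. Closing with flat bottom and top caps and triangulating gives 12 facets — a rectangular box, roughly 21.1 × 11.5 mm footprint and 24.4 mm tall.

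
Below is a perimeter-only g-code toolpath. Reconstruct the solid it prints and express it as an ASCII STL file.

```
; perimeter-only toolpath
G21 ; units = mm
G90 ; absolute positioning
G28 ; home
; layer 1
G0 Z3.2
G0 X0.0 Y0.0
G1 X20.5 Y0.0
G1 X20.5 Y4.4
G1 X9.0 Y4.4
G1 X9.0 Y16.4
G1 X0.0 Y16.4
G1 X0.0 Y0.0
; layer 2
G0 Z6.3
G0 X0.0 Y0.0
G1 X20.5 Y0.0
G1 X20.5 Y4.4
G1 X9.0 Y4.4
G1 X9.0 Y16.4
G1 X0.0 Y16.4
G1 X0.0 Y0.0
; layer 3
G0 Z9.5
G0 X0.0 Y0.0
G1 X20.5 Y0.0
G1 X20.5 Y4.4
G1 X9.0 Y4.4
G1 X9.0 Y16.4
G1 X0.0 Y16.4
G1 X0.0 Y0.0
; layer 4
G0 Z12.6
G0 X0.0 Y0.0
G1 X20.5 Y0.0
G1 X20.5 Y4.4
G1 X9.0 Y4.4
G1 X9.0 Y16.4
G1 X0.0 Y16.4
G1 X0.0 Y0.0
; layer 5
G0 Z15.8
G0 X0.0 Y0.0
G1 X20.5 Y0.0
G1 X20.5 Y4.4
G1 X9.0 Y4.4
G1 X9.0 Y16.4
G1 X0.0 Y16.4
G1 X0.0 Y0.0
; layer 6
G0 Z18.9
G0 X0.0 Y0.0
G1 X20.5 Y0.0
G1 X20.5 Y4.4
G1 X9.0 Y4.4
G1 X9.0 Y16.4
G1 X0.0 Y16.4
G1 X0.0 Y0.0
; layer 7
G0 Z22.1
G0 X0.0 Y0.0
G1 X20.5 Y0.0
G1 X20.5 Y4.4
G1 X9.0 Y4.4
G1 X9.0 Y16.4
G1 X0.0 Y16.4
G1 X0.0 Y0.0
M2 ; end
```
solid part
  facet normal 0.0000 0.0000 -1.0000
    outer loop
      vertex 20.5 4.4 0.0
      vertex 20.5 0.0 0.0
      vertex 0.0 0.0 0.0
    endloop
  endfacet
  facet normal 0.0000 0.0000 -1.0000
    outer loop
      vertex 9.0 4.4 0.0
      vertex 20.5 4.4 0.0
      vertex 0.0 0.0 0.0
    endloop
  endfacet
  facet normal 0.0000 0.0000 -1.0000
    outer loop
      vertex 9.0 16.4 0.0
      vertex 9.0 4.4 0.0
      vertex 0.0 0.0 0.0
    endloop
  endfacet
  facet normal 0.0000 0.0000 -1.0000
    outer loop
      vertex 0.0 16.4 0.0
      vertex 9.0 16.4 0.0
      vertex 0.0 0.0 0.0
    endloop
  endfacet
  facet normal 0.0000 0.0000 1.0000
    outer loop
      vertex 0.0 0.0 22.1
      vertex 20.5 0.0 22.1
      vertex 20.5 4.4 22.1
    endloop
  endfacet
  facet normal 0.0000 0.0000 1.0000
    outer loop
      vertex 0.0 0.0 22.1
      vertex 20.5 4.4 22.1
      vertex 9.0 4.4 22.1
    endloop
  endfacet
  facet normal 0.0000 0.0000 1.0000
    outer loop
      vertex 0.0 0.0 22.1
      vertex 9.0 4.4 22.1
      vertex 9.0 16.4 22.1
    endloop
  endfacet
  facet normal 0.0000 0.0000 1.0000
    outer loop
      vertex 0.0 0.0 22.1
      vertex 9.0 16.4 22.1
      vertex 0.0 16.4 22.1
    endloop
  endfacet
  facet normal 0.0000 -1.0000 0.0000
    outer loop
      vertex 0.0 0.0 0.0
      vertex 20.5 0.0 0.0
      vertex 20.5 0.0 22.1
    endloop
  endfacet
  facet normal 0.0000 -1.0000 0.0000
    outer loop
      vertex 0.0 0.0 0.0
      vertex 20.5 0.0 22.1
      vertex 0.0 0.0 22.1
    endloop
  endfacet
  facet normal 1.0000 0.0000 0.0000
    outer loop
      vertex 20.5 0.0 0.0
      vertex 20.5 4.4 0.0
      vertex 20.5 4.4 22.1
    endloop
  endfacet
  facet normal 1.0000 0.0000 0.0000
    outer loop
      vertex 20.5 0.0 0.0
      vertex 20.5 4.4 22.1
      vertex 20.5 0.0 22.1
    endloop
  endfacet
  facet normal 0.0000 1.0000 0.0000
    outer loop
      vertex 20.5 4.4 0.0
      vertex 9.0 4.4 0.0
      vertex 9.0 4.4 22.1
    endloop
  endfacet
  facet normal 0.0000 1.0000 0.0000
    outer loop
      vertex 20.5 4.4 0.0
      vertex 9.0 4.4 22.1
      vertex 20.5 4.4 22.1
    endloop
  endfacet
  facet normal 1.0000 0.0000 0.0000
    outer loop
      vertex 9.0 4.4 0.0
      vertex 9.0 16.4 0.0
      vertex 9.0 16.4 22.1
    endloop
  endfacet
  facet normal 1.0000 0.0000 0.0000
    outer loop
      vertex 9.0 4.4 0.0
      vertex 9.0 16.4 22.1
      vertex 9.0 4.4 22.1
    endloop
  endfacet
  facet normal 0.0000 1.0000 0.0000
    outer loop
      vertex 9.0 16.4 0.0
      vertex 0.0 16.4 0.0
      vertex 0.0 16.4 22.1
    endloop
  endfacet
  facet normal 0.0000 1.0000 0.0000
    outer loop
      vertex 9.0 16.4 0.0
      vertex 0.0 16.4 22.1
      vertex 9.0 16.4 22.1
    endloop
  endfacet
  facet normal -1.0000 0.0000 0.0000
    outer loop
      vertex 0.0 16.4 0.0
      vertex 0.0 0.0 0.0
      vertex 0.0 0.0 22.1
    endloop
  endfacet
  facet normal -1.0000 0.0000 0.0000
    outer loop
      vertex 0.0 16.4 0.0
      vertex 0.0 0.0 22.1
      vertex 0.0 16.4 22.1
    endloop
  endfacet
endsolid part

The G0 Z moves step by Δz≈3.2 mm. Every layer's G1 loop is the same polygon, so the solid is a straight extrusion of it from z=0 to z≈22.1. Closing with flat bottom and top caps and triangulating gives 20 facets — an L-shaped prism: outer 20.5 × 16.4 mm, arm thicknesses ≈ 4.4 mm (horizontal) and 9 mm (vertical), extruded 22.1 mm in z.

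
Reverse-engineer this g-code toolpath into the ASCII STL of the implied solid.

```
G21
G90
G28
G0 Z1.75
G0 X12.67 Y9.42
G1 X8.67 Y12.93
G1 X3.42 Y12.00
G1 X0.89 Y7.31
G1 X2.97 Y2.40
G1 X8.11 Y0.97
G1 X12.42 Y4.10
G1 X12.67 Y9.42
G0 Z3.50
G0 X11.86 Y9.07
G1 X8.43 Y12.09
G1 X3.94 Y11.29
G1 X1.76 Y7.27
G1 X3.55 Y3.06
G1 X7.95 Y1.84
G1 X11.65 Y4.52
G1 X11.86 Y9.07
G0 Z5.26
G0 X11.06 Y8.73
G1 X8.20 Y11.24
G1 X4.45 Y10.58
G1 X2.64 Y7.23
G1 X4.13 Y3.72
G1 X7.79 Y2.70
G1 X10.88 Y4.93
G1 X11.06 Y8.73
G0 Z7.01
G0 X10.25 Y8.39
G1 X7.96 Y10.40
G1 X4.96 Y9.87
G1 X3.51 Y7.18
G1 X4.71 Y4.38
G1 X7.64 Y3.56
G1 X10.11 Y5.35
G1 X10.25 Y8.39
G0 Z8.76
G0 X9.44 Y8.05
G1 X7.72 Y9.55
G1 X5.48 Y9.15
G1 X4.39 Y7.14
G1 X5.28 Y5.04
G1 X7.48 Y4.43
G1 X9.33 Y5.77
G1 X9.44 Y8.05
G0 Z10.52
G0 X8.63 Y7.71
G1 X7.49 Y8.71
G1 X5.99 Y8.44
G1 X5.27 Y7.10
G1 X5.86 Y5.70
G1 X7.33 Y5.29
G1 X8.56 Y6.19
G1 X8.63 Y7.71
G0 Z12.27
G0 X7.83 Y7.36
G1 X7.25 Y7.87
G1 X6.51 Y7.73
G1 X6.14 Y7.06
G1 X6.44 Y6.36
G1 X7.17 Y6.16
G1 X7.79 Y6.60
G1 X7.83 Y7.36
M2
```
solid part
  facet normal 0.0000 0.0000 -1.0000
    outer loop
      vertex 2.91 12.71 0.00
      vertex 8.90 13.78 0.00
      vertex 13.48 9.76 0.00
    endloop
  endfacet
  facet normal 0.0000 0.0000 -1.0000
    outer loop
      vertex 0.01 7.35 0.00
      vertex 2.91 12.71 0.00
      vertex 13.48 9.76 0.00
    endloop
  endfacet
  facet normal 0.0000 0.0000 -1.0000
    outer loop
      vertex 2.39 1.74 0.00
      vertex 0.01 7.35 0.00
      vertex 13.48 9.76 0.00
    endloop
  endfacet
  facet normal 0.0000 0.0000 -1.0000
    outer loop
      vertex 8.26 0.11 0.00
      vertex 2.39 1.74 0.00
      vertex 13.48 9.76 0.00
    endloop
  endfacet
  facet normal 0.0000 0.0000 -1.0000
    outer loop
      vertex 13.19 3.68 0.00
      vertex 8.26 0.11 0.00
      vertex 13.48 9.76 0.00
    endloop
  endfacet
  facet normal 0.6014 0.6851 0.4110
    outer loop
      vertex 13.48 9.76 0.00
      vertex 8.90 13.78 0.00
      vertex 7.02 7.02 14.02
    endloop
  endfacet
  facet normal -0.1603 0.8974 0.4112
    outer loop
      vertex 8.90 13.78 0.00
      vertex 2.91 12.71 0.00
      vertex 7.02 7.02 14.02
    endloop
  endfacet
  facet normal -0.8018 0.4338 0.4111
    outer loop
      vertex 2.91 12.71 0.00
      vertex 0.01 7.35 0.00
      vertex 7.02 7.02 14.02
    endloop
  endfacet
  facet normal -0.8392 -0.3560 0.4112
    outer loop
      vertex 0.01 7.35 0.00
      vertex 2.39 1.74 0.00
      vertex 7.02 7.02 14.02
    endloop
  endfacet
  facet normal -0.2439 -0.8783 0.4113
    outer loop
      vertex 2.39 1.74 0.00
      vertex 8.26 0.11 0.00
      vertex 7.02 7.02 14.02
    endloop
  endfacet
  facet normal 0.5346 -0.7383 0.4112
    outer loop
      vertex 8.26 0.11 0.00
      vertex 13.19 3.68 0.00
      vertex 7.02 7.02 14.02
    endloop
  endfacet
  facet normal 0.9106 -0.0434 0.4111
    outer loop
      vertex 13.19 3.68 0.00
      vertex 13.48 9.76 0.00
      vertex 7.02 7.02 14.02
    endloop
  endfacet
endsolid part

The G0 Z moves step by Δz≈1.75 mm. The G1 loops shrink linearly with z, so the solid tapers from its base footprint up to z≈14. Closing with a flat bottom cap and the tapered top and triangulating gives 12 facets — a regular 7-sided pyramid, base circumscribed radius ≈ 7.02 mm, apex at z ≈ 14 mm.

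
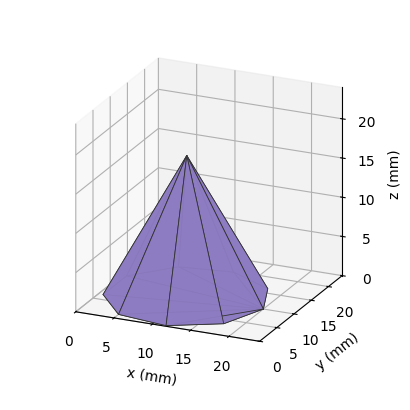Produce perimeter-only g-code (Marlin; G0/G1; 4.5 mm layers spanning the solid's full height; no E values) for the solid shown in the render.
Reading the render: the shape is a regular 9-sided pyramid, base circumscribed radius ≈ 10 mm, apex at z ≈ 18 mm (dimensions read to the nearest mm from the axis ticks). For the g-code, the solid's height is divided into equal slices at the stated Δz and each level perimeter traced with G1 moves after a G0 lift.

; perimeter-only toolpath
G21 ; units = mm
G90 ; absolute positioning
G28 ; home
; layer 1
G0 Z4.5
G0 X17.5 Y10.0
G1 X15.8 Y14.8
G1 X11.3 Y17.4
G1 X6.2 Y16.5
G1 X3.0 Y12.6
G1 X3.0 Y7.4
G1 X6.2 Y3.5
G1 X11.3 Y2.6
G1 X15.8 Y5.2
G1 X17.5 Y10.0
; layer 2
G0 Z9.0
G0 X15.0 Y10.0
G1 X13.8 Y13.2
G1 X10.8 Y14.9
G1 X7.5 Y14.3
G1 X5.3 Y11.7
G1 X5.3 Y8.3
G1 X7.5 Y5.7
G1 X10.8 Y5.1
G1 X13.8 Y6.8
G1 X15.0 Y10.0
; layer 3
G0 Z13.5
G0 X12.5 Y10.0
G1 X11.9 Y11.6
G1 X10.4 Y12.4
G1 X8.8 Y12.2
G1 X7.7 Y10.8
G1 X7.7 Y9.2
G1 X8.8 Y7.8
G1 X10.4 Y7.5
G1 X11.9 Y8.4
G1 X12.5 Y10.0
M2 ; end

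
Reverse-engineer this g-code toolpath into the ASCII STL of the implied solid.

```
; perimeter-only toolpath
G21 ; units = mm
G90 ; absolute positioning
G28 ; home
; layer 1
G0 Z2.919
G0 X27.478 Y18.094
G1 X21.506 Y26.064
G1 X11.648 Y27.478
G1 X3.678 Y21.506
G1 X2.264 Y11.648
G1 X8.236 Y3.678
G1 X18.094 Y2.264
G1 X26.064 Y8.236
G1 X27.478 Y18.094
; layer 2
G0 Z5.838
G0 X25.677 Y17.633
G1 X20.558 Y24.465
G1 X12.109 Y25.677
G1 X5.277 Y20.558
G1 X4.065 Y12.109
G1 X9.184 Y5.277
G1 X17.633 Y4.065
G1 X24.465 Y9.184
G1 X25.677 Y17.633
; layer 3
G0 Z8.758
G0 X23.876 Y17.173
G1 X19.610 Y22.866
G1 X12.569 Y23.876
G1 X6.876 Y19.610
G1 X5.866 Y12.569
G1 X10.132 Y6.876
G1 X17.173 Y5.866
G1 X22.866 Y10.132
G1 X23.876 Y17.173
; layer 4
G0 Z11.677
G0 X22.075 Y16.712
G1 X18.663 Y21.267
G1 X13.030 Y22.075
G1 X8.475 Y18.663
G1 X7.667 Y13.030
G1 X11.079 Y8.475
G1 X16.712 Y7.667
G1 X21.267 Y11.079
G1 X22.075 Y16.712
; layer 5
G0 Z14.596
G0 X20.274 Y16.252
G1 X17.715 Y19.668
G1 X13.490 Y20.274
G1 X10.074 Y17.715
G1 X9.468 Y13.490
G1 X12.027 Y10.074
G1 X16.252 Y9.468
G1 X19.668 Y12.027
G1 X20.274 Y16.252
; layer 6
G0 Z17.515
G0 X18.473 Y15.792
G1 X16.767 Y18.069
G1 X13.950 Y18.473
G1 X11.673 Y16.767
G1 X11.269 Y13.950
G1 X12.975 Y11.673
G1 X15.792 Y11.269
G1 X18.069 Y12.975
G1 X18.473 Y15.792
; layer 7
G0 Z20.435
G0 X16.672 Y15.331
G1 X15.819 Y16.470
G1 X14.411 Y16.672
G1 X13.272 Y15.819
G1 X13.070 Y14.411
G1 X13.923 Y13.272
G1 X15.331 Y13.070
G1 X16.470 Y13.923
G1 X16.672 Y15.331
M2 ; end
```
solid part
  facet normal 0.0000 0.0000 -1.0000
    outer loop
      vertex 11.188 29.279 0.000
      vertex 22.454 27.663 0.000
      vertex 29.279 18.554 0.000
    endloop
  endfacet
  facet normal 0.0000 0.0000 -1.0000
    outer loop
      vertex 2.079 22.454 0.000
      vertex 11.188 29.279 0.000
      vertex 29.279 18.554 0.000
    endloop
  endfacet
  facet normal 0.0000 0.0000 -1.0000
    outer loop
      vertex 0.463 11.188 0.000
      vertex 2.079 22.454 0.000
      vertex 29.279 18.554 0.000
    endloop
  endfacet
  facet normal 0.0000 0.0000 -1.0000
    outer loop
      vertex 7.288 2.079 0.000
      vertex 0.463 11.188 0.000
      vertex 29.279 18.554 0.000
    endloop
  endfacet
  facet normal 0.0000 0.0000 -1.0000
    outer loop
      vertex 18.554 0.463 0.000
      vertex 7.288 2.079 0.000
      vertex 29.279 18.554 0.000
    endloop
  endfacet
  facet normal 0.0000 0.0000 -1.0000
    outer loop
      vertex 27.663 7.288 0.000
      vertex 18.554 0.463 0.000
      vertex 29.279 18.554 0.000
    endloop
  endfacet
  facet normal 0.6898 0.5168 0.5071
    outer loop
      vertex 29.279 18.554 0.000
      vertex 22.454 27.663 0.000
      vertex 14.871 14.871 23.354
    endloop
  endfacet
  facet normal 0.1224 0.8532 0.5071
    outer loop
      vertex 22.454 27.663 0.000
      vertex 11.188 29.279 0.000
      vertex 14.871 14.871 23.354
    endloop
  endfacet
  facet normal -0.5168 0.6898 0.5071
    outer loop
      vertex 11.188 29.279 0.000
      vertex 2.079 22.454 0.000
      vertex 14.871 14.871 23.354
    endloop
  endfacet
  facet normal -0.8532 0.1224 0.5071
    outer loop
      vertex 2.079 22.454 0.000
      vertex 0.463 11.188 0.000
      vertex 14.871 14.871 23.354
    endloop
  endfacet
  facet normal -0.6898 -0.5168 0.5071
    outer loop
      vertex 0.463 11.188 0.000
      vertex 7.288 2.079 0.000
      vertex 14.871 14.871 23.354
    endloop
  endfacet
  facet normal -0.1224 -0.8532 0.5071
    outer loop
      vertex 7.288 2.079 0.000
      vertex 18.554 0.463 0.000
      vertex 14.871 14.871 23.354
    endloop
  endfacet
  facet normal 0.5168 -0.6898 0.5071
    outer loop
      vertex 18.554 0.463 0.000
      vertex 27.663 7.288 0.000
      vertex 14.871 14.871 23.354
    endloop
  endfacet
  facet normal 0.8532 -0.1224 0.5071
    outer loop
      vertex 27.663 7.288 0.000
      vertex 29.279 18.554 0.000
      vertex 14.871 14.871 23.354
    endloop
  endfacet
endsolid part

The G0 Z moves step by Δz≈2.919 mm. The G1 loops shrink linearly with z, so the solid tapers from its base footprint up to z≈23.4. Closing with a flat bottom cap and the tapered top and triangulating gives 14 facets — a regular 8-sided pyramid, base circumscribed radius ≈ 14.9 mm, apex at z ≈ 23.4 mm.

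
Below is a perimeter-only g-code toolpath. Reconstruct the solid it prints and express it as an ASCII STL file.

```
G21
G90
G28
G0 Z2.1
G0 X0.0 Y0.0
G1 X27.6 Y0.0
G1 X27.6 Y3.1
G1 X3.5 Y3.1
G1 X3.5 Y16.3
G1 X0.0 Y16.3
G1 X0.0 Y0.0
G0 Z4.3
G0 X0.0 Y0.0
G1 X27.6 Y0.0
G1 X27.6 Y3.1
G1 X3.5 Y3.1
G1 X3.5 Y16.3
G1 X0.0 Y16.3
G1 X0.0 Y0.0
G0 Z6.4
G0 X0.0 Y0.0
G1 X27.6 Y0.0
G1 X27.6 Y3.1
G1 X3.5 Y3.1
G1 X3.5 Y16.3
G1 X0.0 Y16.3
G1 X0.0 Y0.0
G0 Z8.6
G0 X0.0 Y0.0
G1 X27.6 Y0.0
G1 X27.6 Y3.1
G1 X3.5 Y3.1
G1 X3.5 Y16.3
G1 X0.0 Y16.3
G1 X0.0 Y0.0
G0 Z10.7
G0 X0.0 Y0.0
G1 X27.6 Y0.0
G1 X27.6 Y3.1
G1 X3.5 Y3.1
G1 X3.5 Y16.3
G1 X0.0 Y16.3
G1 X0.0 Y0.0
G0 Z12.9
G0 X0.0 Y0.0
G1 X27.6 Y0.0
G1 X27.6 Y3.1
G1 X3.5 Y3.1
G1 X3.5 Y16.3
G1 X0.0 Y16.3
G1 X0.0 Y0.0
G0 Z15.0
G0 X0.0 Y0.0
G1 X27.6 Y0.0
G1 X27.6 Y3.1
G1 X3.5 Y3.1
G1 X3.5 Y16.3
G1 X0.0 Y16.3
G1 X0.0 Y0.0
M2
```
solid part
  facet normal 0.0000 0.0000 -1.0000
    outer loop
      vertex 27.6 3.1 0.0
      vertex 27.6 0.0 0.0
      vertex 0.0 0.0 0.0
    endloop
  endfacet
  facet normal 0.0000 0.0000 -1.0000
    outer loop
      vertex 3.5 3.1 0.0
      vertex 27.6 3.1 0.0
      vertex 0.0 0.0 0.0
    endloop
  endfacet
  facet normal 0.0000 0.0000 -1.0000
    outer loop
      vertex 3.5 16.3 0.0
      vertex 3.5 3.1 0.0
      vertex 0.0 0.0 0.0
    endloop
  endfacet
  facet normal 0.0000 0.0000 -1.0000
    outer loop
      vertex 0.0 16.3 0.0
      vertex 3.5 16.3 0.0
      vertex 0.0 0.0 0.0
    endloop
  endfacet
  facet normal 0.0000 0.0000 1.0000
    outer loop
      vertex 0.0 0.0 15.0
      vertex 27.6 0.0 15.0
      vertex 27.6 3.1 15.0
    endloop
  endfacet
  facet normal 0.0000 0.0000 1.0000
    outer loop
      vertex 0.0 0.0 15.0
      vertex 27.6 3.1 15.0
      vertex 3.5 3.1 15.0
    endloop
  endfacet
  facet normal 0.0000 0.0000 1.0000
    outer loop
      vertex 0.0 0.0 15.0
      vertex 3.5 3.1 15.0
      vertex 3.5 16.3 15.0
    endloop
  endfacet
  facet normal 0.0000 0.0000 1.0000
    outer loop
      vertex 0.0 0.0 15.0
      vertex 3.5 16.3 15.0
      vertex 0.0 16.3 15.0
    endloop
  endfacet
  facet normal 0.0000 -1.0000 0.0000
    outer loop
      vertex 0.0 0.0 0.0
      vertex 27.6 0.0 0.0
      vertex 27.6 0.0 15.0
    endloop
  endfacet
  facet normal 0.0000 -1.0000 0.0000
    outer loop
      vertex 0.0 0.0 0.0
      vertex 27.6 0.0 15.0
      vertex 0.0 0.0 15.0
    endloop
  endfacet
  facet normal 1.0000 0.0000 0.0000
    outer loop
      vertex 27.6 0.0 0.0
      vertex 27.6 3.1 0.0
      vertex 27.6 3.1 15.0
    endloop
  endfacet
  facet normal 1.0000 0.0000 0.0000
    outer loop
      vertex 27.6 0.0 0.0
      vertex 27.6 3.1 15.0
      vertex 27.6 0.0 15.0
    endloop
  endfacet
  facet normal 0.0000 1.0000 0.0000
    outer loop
      vertex 27.6 3.1 0.0
      vertex 3.5 3.1 0.0
      vertex 3.5 3.1 15.0
    endloop
  endfacet
  facet normal 0.0000 1.0000 0.0000
    outer loop
      vertex 27.6 3.1 0.0
      vertex 3.5 3.1 15.0
      vertex 27.6 3.1 15.0
    endloop
  endfacet
  facet normal 1.0000 0.0000 0.0000
    outer loop
      vertex 3.5 3.1 0.0
      vertex 3.5 16.3 0.0
      vertex 3.5 16.3 15.0
    endloop
  endfacet
  facet normal 1.0000 0.0000 0.0000
    outer loop
      vertex 3.5 3.1 0.0
      vertex 3.5 16.3 15.0
      vertex 3.5 3.1 15.0
    endloop
  endfacet
  facet normal 0.0000 1.0000 0.0000
    outer loop
      vertex 3.5 16.3 0.0
      vertex 0.0 16.3 0.0
      vertex 0.0 16.3 15.0
    endloop
  endfacet
  facet normal 0.0000 1.0000 0.0000
    outer loop
      vertex 3.5 16.3 0.0
      vertex 0.0 16.3 15.0
      vertex 3.5 16.3 15.0
    endloop
  endfacet
  facet normal -1.0000 0.0000 0.0000
    outer loop
      vertex 0.0 16.3 0.0
      vertex 0.0 0.0 0.0
      vertex 0.0 0.0 15.0
    endloop
  endfacet
  facet normal -1.0000 0.0000 0.0000
    outer loop
      vertex 0.0 16.3 0.0
      vertex 0.0 0.0 15.0
      vertex 0.0 16.3 15.0
    endloop
  endfacet
endsolid part

The G0 Z moves step by Δz≈2.1 mm. Every layer's G1 loop is the same polygon, so the solid is a straight extrusion of it from z=0 to z≈15. Closing with flat bottom and top caps and triangulating gives 20 facets — an L-shaped prism: outer 27.6 × 16.3 mm, arm thicknesses ≈ 3.1 mm (horizontal) and 3.5 mm (vertical), extruded 15 mm in z.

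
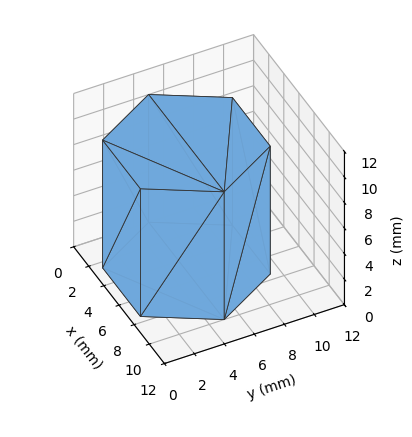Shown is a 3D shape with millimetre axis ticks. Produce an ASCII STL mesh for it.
Reading the render: the shape is a regular 6-sided prism (a cylinder approximated with 6 flat sides), circumscribed radius ≈ 5 mm, height ≈ 10 mm (dimensions read to the nearest mm from the axis ticks). For the STL, each face is triangulated and given an outward normal.

solid part
  facet normal 0.0000 0.0000 -1.0000
    outer loop
      vertex 2.50 9.33 0.00
      vertex 7.50 9.33 0.00
      vertex 10.00 5.00 0.00
    endloop
  endfacet
  facet normal 0.0000 0.0000 -1.0000
    outer loop
      vertex 0.00 5.00 0.00
      vertex 2.50 9.33 0.00
      vertex 10.00 5.00 0.00
    endloop
  endfacet
  facet normal 0.0000 0.0000 -1.0000
    outer loop
      vertex 2.50 0.67 0.00
      vertex 0.00 5.00 0.00
      vertex 10.00 5.00 0.00
    endloop
  endfacet
  facet normal 0.0000 0.0000 -1.0000
    outer loop
      vertex 7.50 0.67 0.00
      vertex 2.50 0.67 0.00
      vertex 10.00 5.00 0.00
    endloop
  endfacet
  facet normal 0.0000 0.0000 1.0000
    outer loop
      vertex 10.00 5.00 10.00
      vertex 7.50 9.33 10.00
      vertex 2.50 9.33 10.00
    endloop
  endfacet
  facet normal 0.0000 0.0000 1.0000
    outer loop
      vertex 10.00 5.00 10.00
      vertex 2.50 9.33 10.00
      vertex 0.00 5.00 10.00
    endloop
  endfacet
  facet normal 0.0000 0.0000 1.0000
    outer loop
      vertex 10.00 5.00 10.00
      vertex 0.00 5.00 10.00
      vertex 2.50 0.67 10.00
    endloop
  endfacet
  facet normal 0.0000 0.0000 1.0000
    outer loop
      vertex 10.00 5.00 10.00
      vertex 2.50 0.67 10.00
      vertex 7.50 0.67 10.00
    endloop
  endfacet
  facet normal 0.8660 0.5000 0.0000
    outer loop
      vertex 10.00 5.00 0.00
      vertex 7.50 9.33 0.00
      vertex 7.50 9.33 10.00
    endloop
  endfacet
  facet normal 0.8660 0.5000 0.0000
    outer loop
      vertex 10.00 5.00 0.00
      vertex 7.50 9.33 10.00
      vertex 10.00 5.00 10.00
    endloop
  endfacet
  facet normal 0.0000 1.0000 0.0000
    outer loop
      vertex 7.50 9.33 0.00
      vertex 2.50 9.33 0.00
      vertex 2.50 9.33 10.00
    endloop
  endfacet
  facet normal 0.0000 1.0000 0.0000
    outer loop
      vertex 7.50 9.33 0.00
      vertex 2.50 9.33 10.00
      vertex 7.50 9.33 10.00
    endloop
  endfacet
  facet normal -0.8660 0.5000 0.0000
    outer loop
      vertex 2.50 9.33 0.00
      vertex 0.00 5.00 0.00
      vertex 0.00 5.00 10.00
    endloop
  endfacet
  facet normal -0.8660 0.5000 0.0000
    outer loop
      vertex 2.50 9.33 0.00
      vertex 0.00 5.00 10.00
      vertex 2.50 9.33 10.00
    endloop
  endfacet
  facet normal -0.8660 -0.5000 0.0000
    outer loop
      vertex 0.00 5.00 0.00
      vertex 2.50 0.67 0.00
      vertex 2.50 0.67 10.00
    endloop
  endfacet
  facet normal -0.8660 -0.5000 0.0000
    outer loop
      vertex 0.00 5.00 0.00
      vertex 2.50 0.67 10.00
      vertex 0.00 5.00 10.00
    endloop
  endfacet
  facet normal 0.0000 -1.0000 0.0000
    outer loop
      vertex 2.50 0.67 0.00
      vertex 7.50 0.67 0.00
      vertex 7.50 0.67 10.00
    endloop
  endfacet
  facet normal 0.0000 -1.0000 0.0000
    outer loop
      vertex 2.50 0.67 0.00
      vertex 7.50 0.67 10.00
      vertex 2.50 0.67 10.00
    endloop
  endfacet
  facet normal 0.8660 -0.5000 0.0000
    outer loop
      vertex 7.50 0.67 0.00
      vertex 10.00 5.00 0.00
      vertex 10.00 5.00 10.00
    endloop
  endfacet
  facet normal 0.8660 -0.5000 0.0000
    outer loop
      vertex 7.50 0.67 0.00
      vertex 10.00 5.00 10.00
      vertex 7.50 0.67 10.00
    endloop
  endfacet
endsolid part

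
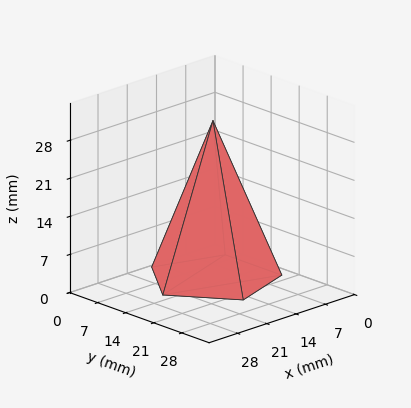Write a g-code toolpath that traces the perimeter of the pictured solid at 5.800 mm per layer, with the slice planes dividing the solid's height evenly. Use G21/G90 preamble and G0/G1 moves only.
Reading the render: the shape is a regular 5-sided pyramid, base circumscribed radius ≈ 12 mm, apex at z ≈ 29 mm (dimensions read to the nearest mm from the axis ticks). For the g-code, the solid's height is divided into equal slices at the stated Δz and each level perimeter traced with G1 moves after a G0 lift.

; perimeter-only toolpath
G21 ; units = mm
G90 ; absolute positioning
G28 ; home
; layer 1
G0 Z5.800
G0 X21.600 Y12.000
G1 X14.966 Y21.130
G1 X4.234 Y17.642
G1 X4.234 Y6.358
G1 X14.966 Y2.870
G1 X21.600 Y12.000
; layer 2
G0 Z11.600
G0 X19.200 Y12.000
G1 X14.225 Y18.848
G1 X6.175 Y16.232
G1 X6.175 Y7.768
G1 X14.225 Y5.152
G1 X19.200 Y12.000
; layer 3
G0 Z17.400
G0 X16.800 Y12.000
G1 X13.483 Y16.565
G1 X8.117 Y14.821
G1 X8.117 Y9.179
G1 X13.483 Y7.435
G1 X16.800 Y12.000
; layer 4
G0 Z23.200
G0 X14.400 Y12.000
G1 X12.742 Y14.283
G1 X10.058 Y13.411
G1 X10.058 Y10.589
G1 X12.742 Y9.717
G1 X14.400 Y12.000
M2 ; end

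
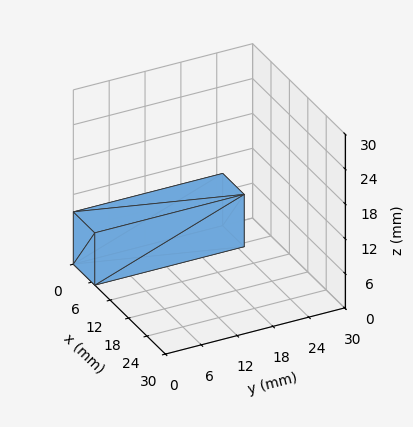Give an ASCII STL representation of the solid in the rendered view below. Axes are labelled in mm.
Reading the render: the shape is a rectangular box, roughly 7 × 25 mm footprint and 9 mm tall (dimensions read to the nearest mm from the axis ticks). For the STL, each face is triangulated and given an outward normal.

solid part
  facet normal 0.0000 0.0000 -1.0000
    outer loop
      vertex 7.0 25.0 0.0
      vertex 7.0 0.0 0.0
      vertex 0.0 0.0 0.0
    endloop
  endfacet
  facet normal 0.0000 0.0000 -1.0000
    outer loop
      vertex 0.0 25.0 0.0
      vertex 7.0 25.0 0.0
      vertex 0.0 0.0 0.0
    endloop
  endfacet
  facet normal 0.0000 0.0000 1.0000
    outer loop
      vertex 0.0 0.0 9.0
      vertex 7.0 0.0 9.0
      vertex 7.0 25.0 9.0
    endloop
  endfacet
  facet normal 0.0000 0.0000 1.0000
    outer loop
      vertex 0.0 0.0 9.0
      vertex 7.0 25.0 9.0
      vertex 0.0 25.0 9.0
    endloop
  endfacet
  facet normal 0.0000 -1.0000 0.0000
    outer loop
      vertex 0.0 0.0 0.0
      vertex 7.0 0.0 0.0
      vertex 7.0 0.0 9.0
    endloop
  endfacet
  facet normal 0.0000 -1.0000 0.0000
    outer loop
      vertex 0.0 0.0 0.0
      vertex 7.0 0.0 9.0
      vertex 0.0 0.0 9.0
    endloop
  endfacet
  facet normal 0.0000 1.0000 0.0000
    outer loop
      vertex 7.0 25.0 9.0
      vertex 7.0 25.0 0.0
      vertex 0.0 25.0 0.0
    endloop
  endfacet
  facet normal 0.0000 1.0000 0.0000
    outer loop
      vertex 0.0 25.0 9.0
      vertex 7.0 25.0 9.0
      vertex 0.0 25.0 0.0
    endloop
  endfacet
  facet normal -1.0000 0.0000 0.0000
    outer loop
      vertex 0.0 25.0 9.0
      vertex 0.0 25.0 0.0
      vertex 0.0 0.0 0.0
    endloop
  endfacet
  facet normal -1.0000 0.0000 0.0000
    outer loop
      vertex 0.0 0.0 9.0
      vertex 0.0 25.0 9.0
      vertex 0.0 0.0 0.0
    endloop
  endfacet
  facet normal 1.0000 0.0000 0.0000
    outer loop
      vertex 7.0 0.0 0.0
      vertex 7.0 25.0 0.0
      vertex 7.0 25.0 9.0
    endloop
  endfacet
  facet normal 1.0000 0.0000 0.0000
    outer loop
      vertex 7.0 0.0 0.0
      vertex 7.0 25.0 9.0
      vertex 7.0 0.0 9.0
    endloop
  endfacet
endsolid part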